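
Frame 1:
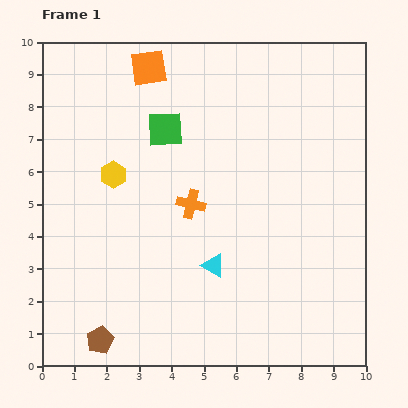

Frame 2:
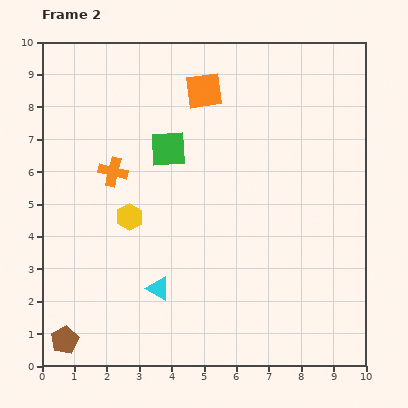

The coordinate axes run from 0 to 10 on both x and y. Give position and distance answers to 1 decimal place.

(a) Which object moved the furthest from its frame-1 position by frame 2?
the orange cross

(moved 2.6; next 1.8)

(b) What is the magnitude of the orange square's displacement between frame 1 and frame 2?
1.8

The orange square moved from (3.3, 9.2) to (5.0, 8.5), a distance of √(1.7² + 0.7²) ≈ 1.8.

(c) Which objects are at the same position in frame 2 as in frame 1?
none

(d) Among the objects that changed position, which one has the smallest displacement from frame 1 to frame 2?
the green square

(moved 0.6)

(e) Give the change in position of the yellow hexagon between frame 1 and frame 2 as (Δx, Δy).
(0.5, -1.3)

The yellow hexagon was at (2.2, 5.9) in frame 1 and (2.7, 4.6) in frame 2.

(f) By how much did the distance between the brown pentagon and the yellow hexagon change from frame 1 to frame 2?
-0.8

Distance in frame 1: 5.1. Distance in frame 2: 4.3.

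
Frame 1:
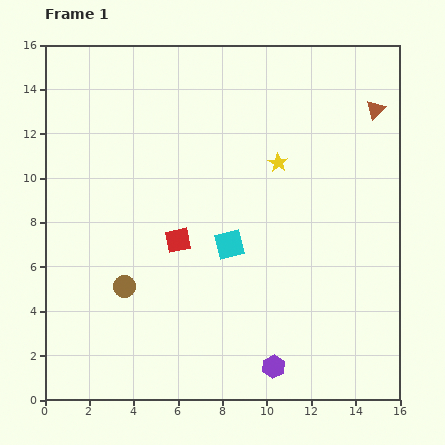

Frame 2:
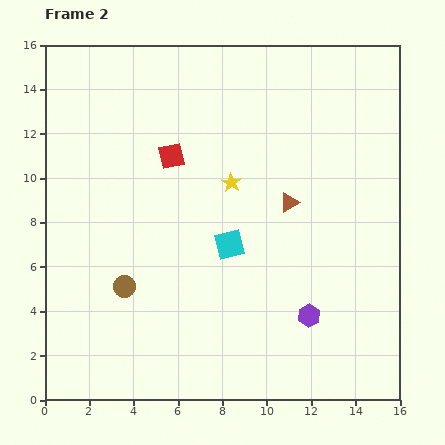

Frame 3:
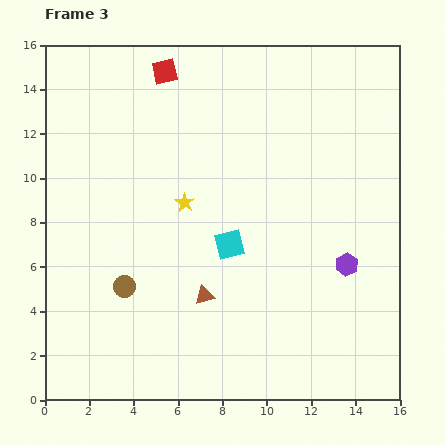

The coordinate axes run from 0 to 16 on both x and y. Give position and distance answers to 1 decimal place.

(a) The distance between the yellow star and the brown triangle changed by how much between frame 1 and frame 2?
-2.2

Distance in frame 1: 5.0. Distance in frame 2: 2.8.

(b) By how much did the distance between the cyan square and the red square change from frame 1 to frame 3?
+6.0

Distance in frame 1: 2.3. Distance in frame 3: 8.3.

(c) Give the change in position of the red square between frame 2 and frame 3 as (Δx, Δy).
(-0.3, 3.8)

The red square was at (5.7, 11.0) in frame 2 and (5.4, 14.8) in frame 3.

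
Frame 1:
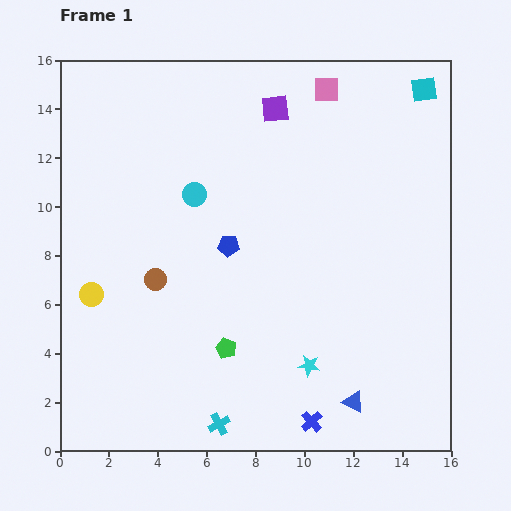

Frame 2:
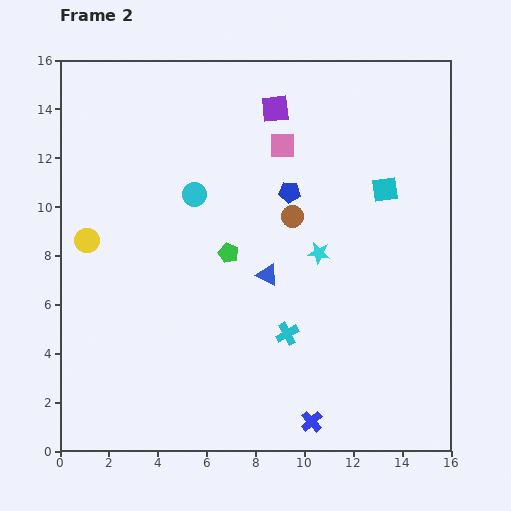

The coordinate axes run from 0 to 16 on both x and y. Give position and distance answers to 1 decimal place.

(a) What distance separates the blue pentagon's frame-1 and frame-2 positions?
3.3

The blue pentagon moved from (6.9, 8.4) to (9.4, 10.6), a distance of √(2.5² + 2.2²) ≈ 3.3.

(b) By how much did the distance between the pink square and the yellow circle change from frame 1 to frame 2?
-3.9

Distance in frame 1: 12.8. Distance in frame 2: 8.9.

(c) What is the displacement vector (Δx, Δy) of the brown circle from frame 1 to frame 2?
(5.6, 2.6)

The brown circle was at (3.9, 7.0) in frame 1 and (9.5, 9.6) in frame 2.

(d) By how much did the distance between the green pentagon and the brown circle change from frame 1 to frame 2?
-1.0

Distance in frame 1: 4.0. Distance in frame 2: 3.0.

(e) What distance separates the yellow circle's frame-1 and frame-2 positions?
2.2

The yellow circle moved from (1.3, 6.4) to (1.1, 8.6), a distance of √(0.2² + 2.2²) ≈ 2.2.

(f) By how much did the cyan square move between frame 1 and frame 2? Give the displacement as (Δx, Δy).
(-1.6, -4.1)

The cyan square was at (14.9, 14.8) in frame 1 and (13.3, 10.7) in frame 2.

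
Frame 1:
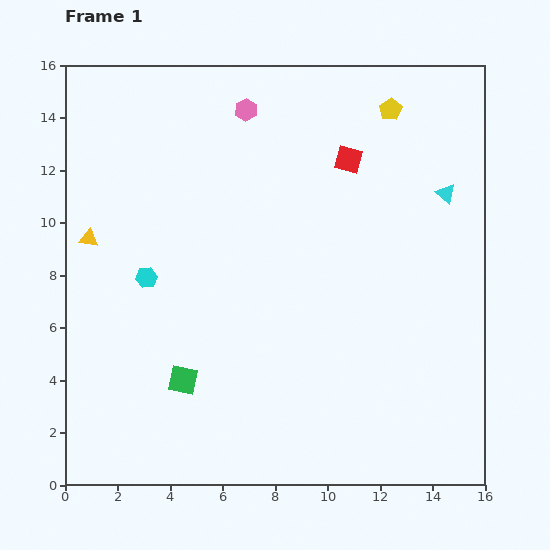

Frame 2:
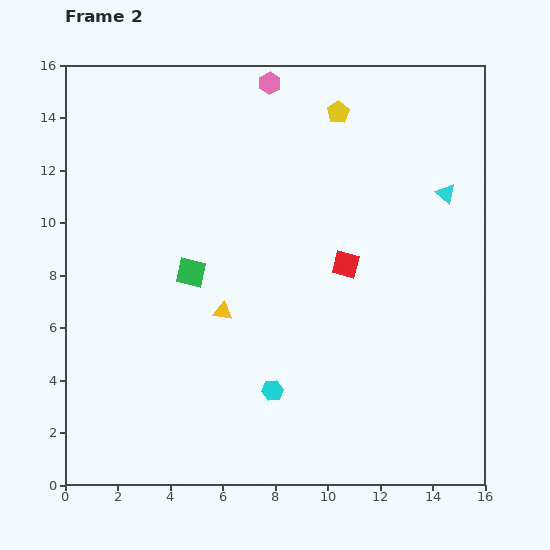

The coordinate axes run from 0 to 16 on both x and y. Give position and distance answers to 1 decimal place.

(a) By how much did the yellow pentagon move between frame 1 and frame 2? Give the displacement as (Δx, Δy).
(-2.0, -0.1)

The yellow pentagon was at (12.4, 14.3) in frame 1 and (10.4, 14.2) in frame 2.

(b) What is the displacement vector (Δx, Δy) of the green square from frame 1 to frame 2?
(0.3, 4.1)

The green square was at (4.5, 4.0) in frame 1 and (4.8, 8.1) in frame 2.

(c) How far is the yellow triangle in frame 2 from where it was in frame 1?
5.8

The yellow triangle moved from (0.9, 9.4) to (6.0, 6.6), a distance of √(5.1² + 2.8²) ≈ 5.8.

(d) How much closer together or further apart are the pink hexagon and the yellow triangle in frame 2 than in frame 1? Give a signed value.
+1.2

Distance in frame 1: 7.7. Distance in frame 2: 8.9.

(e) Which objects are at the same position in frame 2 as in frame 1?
the cyan triangle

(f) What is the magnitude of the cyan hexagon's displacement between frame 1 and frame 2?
6.4

The cyan hexagon moved from (3.1, 7.9) to (7.9, 3.6), a distance of √(4.8² + 4.3²) ≈ 6.4.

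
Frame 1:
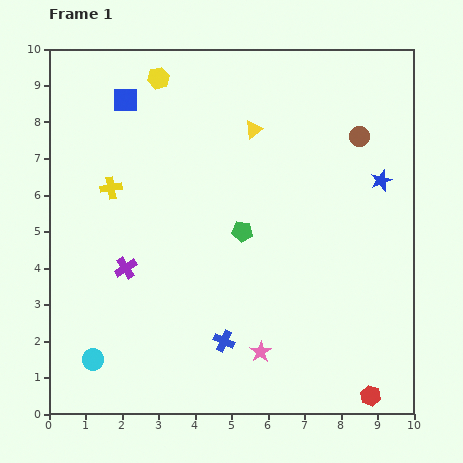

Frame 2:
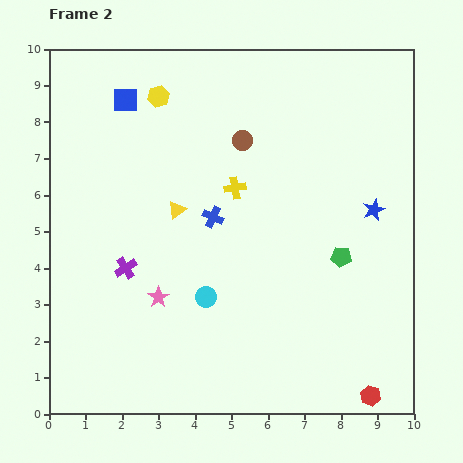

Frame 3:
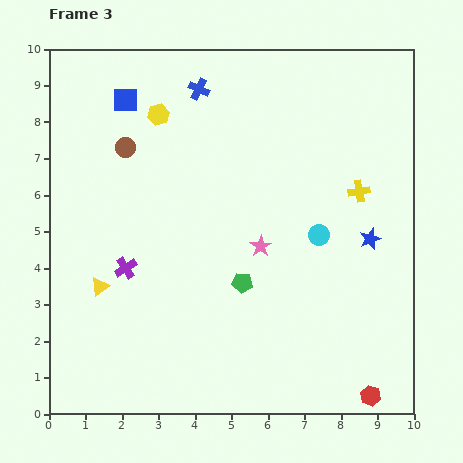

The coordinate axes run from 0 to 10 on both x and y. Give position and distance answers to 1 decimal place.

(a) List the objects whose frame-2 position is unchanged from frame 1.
the red hexagon, the purple cross, the blue square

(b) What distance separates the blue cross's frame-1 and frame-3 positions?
6.9

The blue cross moved from (4.8, 2.0) to (4.1, 8.9), a distance of √(0.7² + 6.9²) ≈ 6.9.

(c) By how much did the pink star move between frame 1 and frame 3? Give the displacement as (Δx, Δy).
(0.0, 2.9)

The pink star was at (5.8, 1.7) in frame 1 and (5.8, 4.6) in frame 3.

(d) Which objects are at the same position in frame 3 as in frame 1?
the red hexagon, the purple cross, the blue square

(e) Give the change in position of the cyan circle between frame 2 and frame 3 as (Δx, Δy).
(3.1, 1.7)

The cyan circle was at (4.3, 3.2) in frame 2 and (7.4, 4.9) in frame 3.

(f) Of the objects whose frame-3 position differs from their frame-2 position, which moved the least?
the yellow hexagon

(moved 0.5)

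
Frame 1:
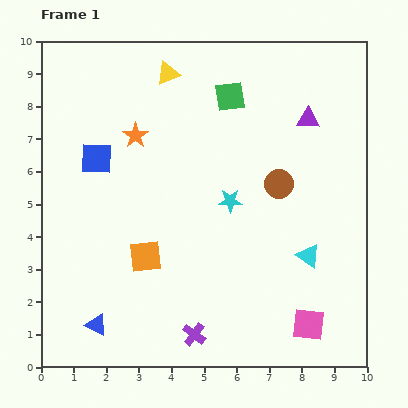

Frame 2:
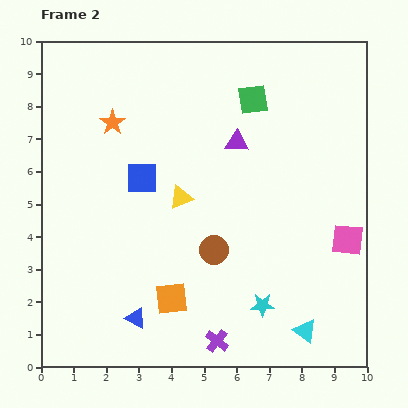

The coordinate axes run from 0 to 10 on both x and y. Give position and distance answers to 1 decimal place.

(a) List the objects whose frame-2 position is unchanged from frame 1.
none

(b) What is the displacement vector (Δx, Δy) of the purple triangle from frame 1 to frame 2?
(-2.2, -0.7)

The purple triangle was at (8.2, 7.6) in frame 1 and (6.0, 6.9) in frame 2.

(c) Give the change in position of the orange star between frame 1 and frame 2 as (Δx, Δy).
(-0.7, 0.4)

The orange star was at (2.9, 7.1) in frame 1 and (2.2, 7.5) in frame 2.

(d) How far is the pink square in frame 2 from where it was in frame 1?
2.9

The pink square moved from (8.2, 1.3) to (9.4, 3.9), a distance of √(1.2² + 2.6²) ≈ 2.9.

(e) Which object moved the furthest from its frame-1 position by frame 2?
the yellow triangle

(moved 3.8; next 3.4)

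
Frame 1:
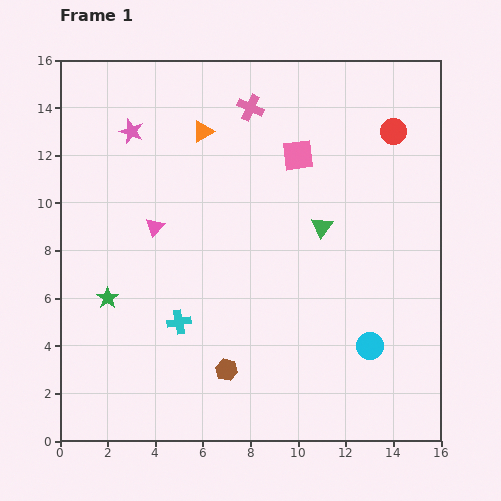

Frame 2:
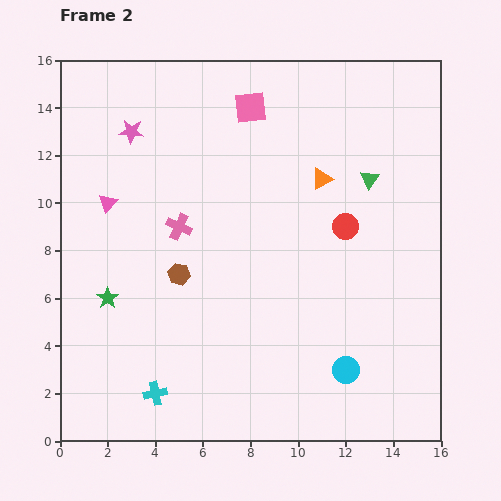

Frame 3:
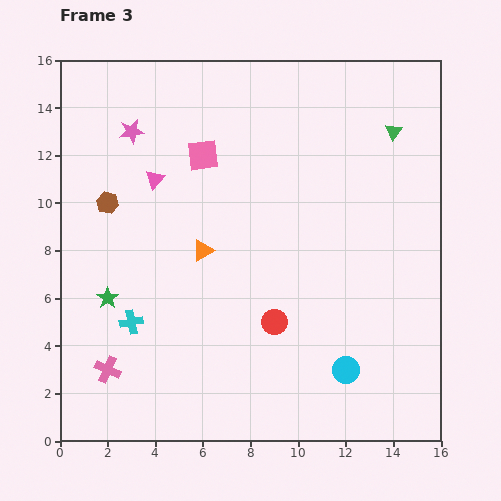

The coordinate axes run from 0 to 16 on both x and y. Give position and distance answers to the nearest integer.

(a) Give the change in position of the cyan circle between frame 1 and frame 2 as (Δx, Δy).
(-1, -1)

The cyan circle was at (13, 4) in frame 1 and (12, 3) in frame 2.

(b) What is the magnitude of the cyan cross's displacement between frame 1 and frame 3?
2

The cyan cross moved from (5, 5) to (3, 5), a distance of √(2² + 0²) ≈ 2.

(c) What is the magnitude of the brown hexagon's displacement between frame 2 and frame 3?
4

The brown hexagon moved from (5, 7) to (2, 10), a distance of √(3² + 3²) ≈ 4.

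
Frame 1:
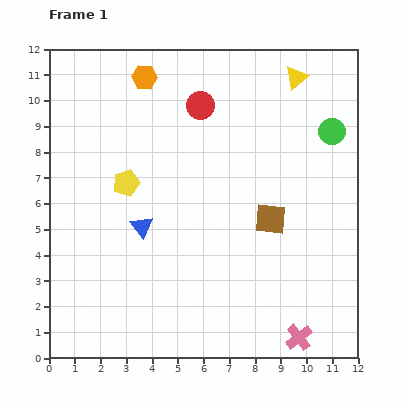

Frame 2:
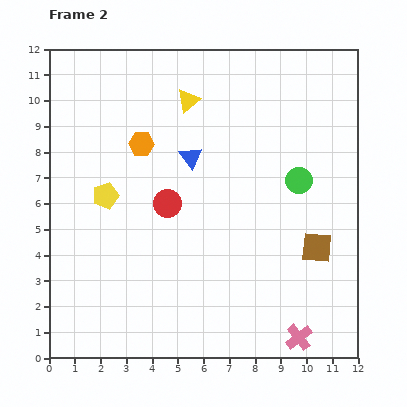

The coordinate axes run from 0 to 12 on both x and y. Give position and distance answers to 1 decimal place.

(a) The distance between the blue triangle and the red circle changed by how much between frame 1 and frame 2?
-3.2

Distance in frame 1: 5.2. Distance in frame 2: 2.0.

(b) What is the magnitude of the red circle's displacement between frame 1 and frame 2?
4.0

The red circle moved from (5.9, 9.8) to (4.6, 6.0), a distance of √(1.3² + 3.8²) ≈ 4.0.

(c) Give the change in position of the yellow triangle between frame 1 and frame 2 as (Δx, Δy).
(-4.2, -0.9)

The yellow triangle was at (9.6, 10.9) in frame 1 and (5.4, 10.0) in frame 2.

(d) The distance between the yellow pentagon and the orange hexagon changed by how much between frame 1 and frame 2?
-1.8

Distance in frame 1: 4.2. Distance in frame 2: 2.4.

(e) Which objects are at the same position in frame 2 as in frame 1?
the pink cross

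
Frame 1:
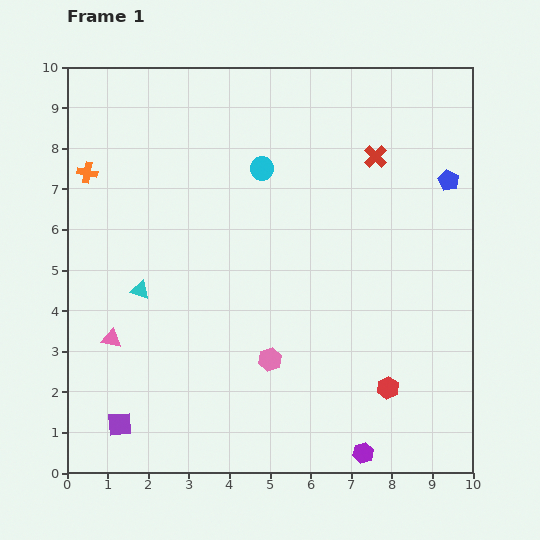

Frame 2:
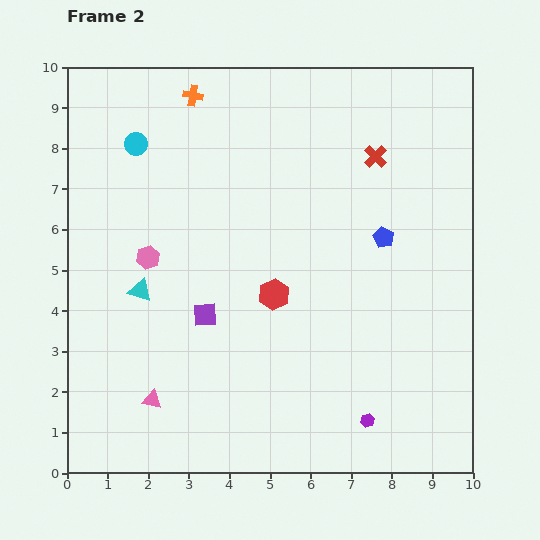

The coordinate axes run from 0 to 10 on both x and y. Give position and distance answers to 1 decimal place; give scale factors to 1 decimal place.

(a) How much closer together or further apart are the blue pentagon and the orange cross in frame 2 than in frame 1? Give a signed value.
-3.0

Distance in frame 1: 8.9. Distance in frame 2: 5.9.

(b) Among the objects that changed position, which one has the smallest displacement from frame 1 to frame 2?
the purple hexagon

(moved 0.8)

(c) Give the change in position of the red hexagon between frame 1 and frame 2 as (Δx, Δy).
(-2.8, 2.3)

The red hexagon was at (7.9, 2.1) in frame 1 and (5.1, 4.4) in frame 2.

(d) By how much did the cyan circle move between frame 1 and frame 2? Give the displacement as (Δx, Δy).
(-3.1, 0.6)

The cyan circle was at (4.8, 7.5) in frame 1 and (1.7, 8.1) in frame 2.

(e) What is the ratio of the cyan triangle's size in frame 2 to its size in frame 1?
1.3×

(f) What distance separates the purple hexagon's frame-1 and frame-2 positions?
0.8

The purple hexagon moved from (7.3, 0.5) to (7.4, 1.3), a distance of √(0.1² + 0.8²) ≈ 0.8.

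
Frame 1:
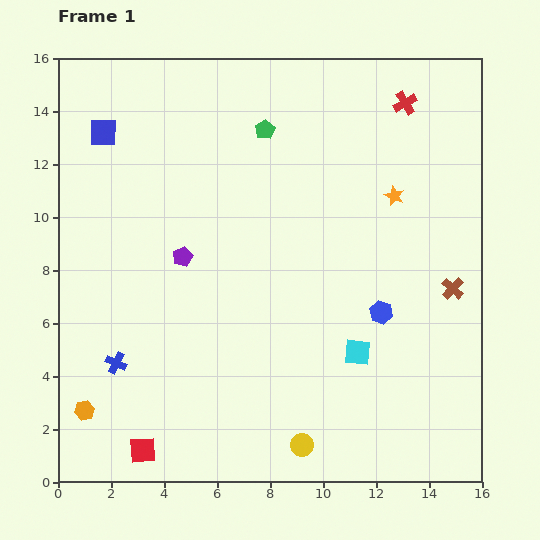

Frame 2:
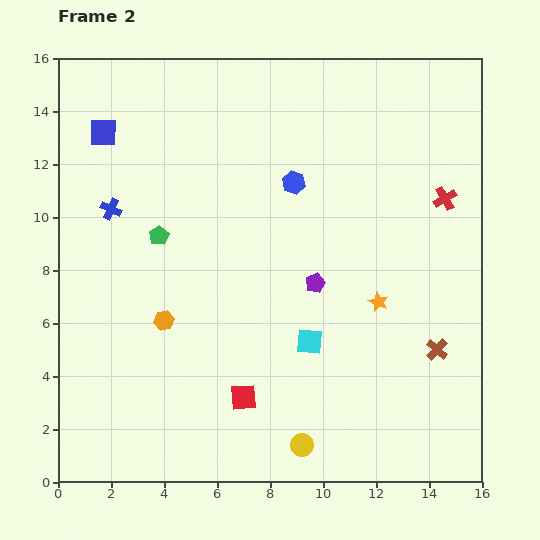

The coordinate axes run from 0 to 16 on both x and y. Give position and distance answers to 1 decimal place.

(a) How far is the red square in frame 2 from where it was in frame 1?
4.3

The red square moved from (3.2, 1.2) to (7.0, 3.2), a distance of √(3.8² + 2.0²) ≈ 4.3.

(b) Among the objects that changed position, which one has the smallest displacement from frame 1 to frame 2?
the cyan square

(moved 1.8)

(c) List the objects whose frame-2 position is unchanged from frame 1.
the yellow circle, the blue square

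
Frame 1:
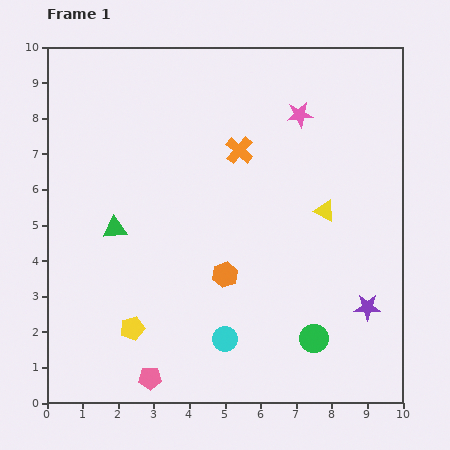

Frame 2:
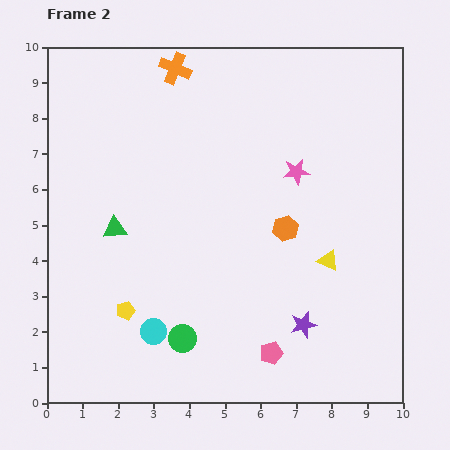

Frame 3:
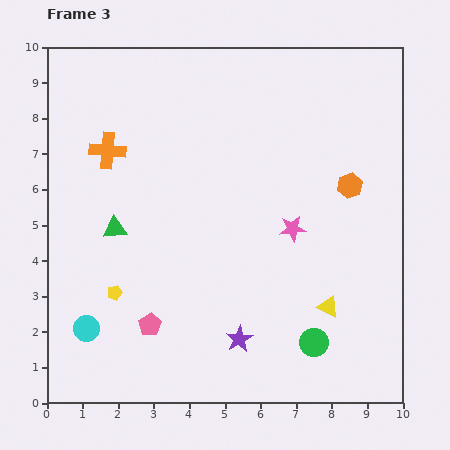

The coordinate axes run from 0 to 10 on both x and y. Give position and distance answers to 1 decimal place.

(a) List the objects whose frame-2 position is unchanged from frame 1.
the green triangle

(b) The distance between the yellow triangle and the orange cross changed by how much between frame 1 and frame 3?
+4.7

Distance in frame 1: 2.9. Distance in frame 3: 7.6.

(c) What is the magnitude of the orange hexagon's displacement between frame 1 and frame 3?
4.3

The orange hexagon moved from (5.0, 3.6) to (8.5, 6.1), a distance of √(3.5² + 2.5²) ≈ 4.3.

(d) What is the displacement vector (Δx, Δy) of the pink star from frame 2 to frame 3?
(-0.1, -1.6)

The pink star was at (7.0, 6.5) in frame 2 and (6.9, 4.9) in frame 3.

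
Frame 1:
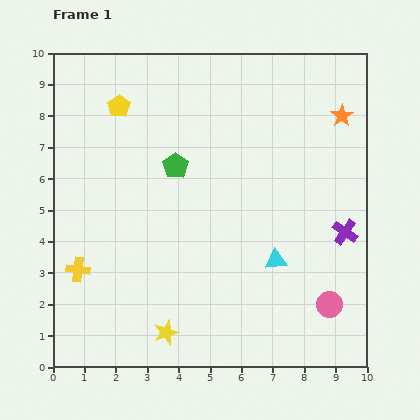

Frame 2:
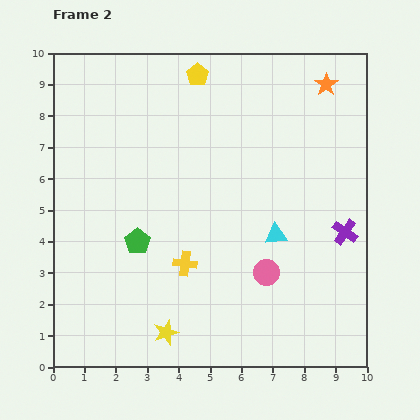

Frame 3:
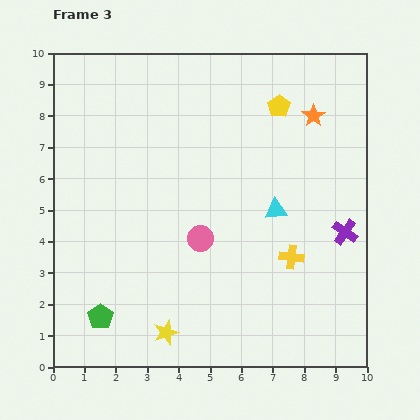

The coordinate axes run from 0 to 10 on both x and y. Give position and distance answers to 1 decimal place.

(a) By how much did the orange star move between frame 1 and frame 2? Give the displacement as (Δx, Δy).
(-0.5, 1.0)

The orange star was at (9.2, 8.0) in frame 1 and (8.7, 9.0) in frame 2.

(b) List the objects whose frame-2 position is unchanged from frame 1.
the purple cross, the yellow star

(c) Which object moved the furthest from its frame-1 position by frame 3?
the yellow cross

(moved 6.8; next 5.4)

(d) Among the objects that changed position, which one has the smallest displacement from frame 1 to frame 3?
the orange star

(moved 0.9)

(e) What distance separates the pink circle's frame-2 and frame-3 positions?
2.4

The pink circle moved from (6.8, 3.0) to (4.7, 4.1), a distance of √(2.1² + 1.1²) ≈ 2.4.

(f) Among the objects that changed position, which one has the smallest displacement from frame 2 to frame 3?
the cyan triangle

(moved 0.8)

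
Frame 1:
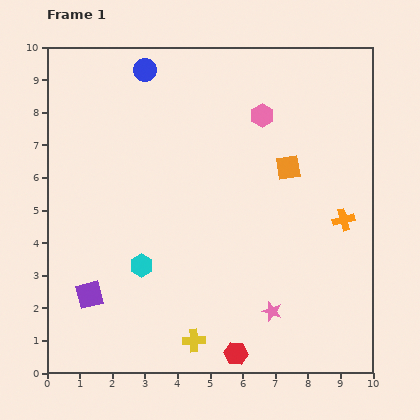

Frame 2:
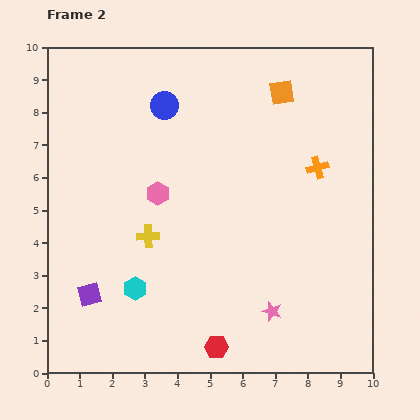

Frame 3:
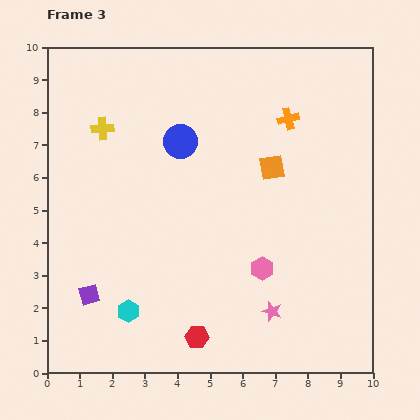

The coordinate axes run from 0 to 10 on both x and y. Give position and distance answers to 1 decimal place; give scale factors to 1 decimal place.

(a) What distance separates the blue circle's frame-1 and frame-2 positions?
1.3

The blue circle moved from (3.0, 9.3) to (3.6, 8.2), a distance of √(0.6² + 1.1²) ≈ 1.3.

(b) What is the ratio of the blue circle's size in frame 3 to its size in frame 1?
1.5×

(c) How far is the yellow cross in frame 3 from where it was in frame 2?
3.6

The yellow cross moved from (3.1, 4.2) to (1.7, 7.5), a distance of √(1.4² + 3.3²) ≈ 3.6.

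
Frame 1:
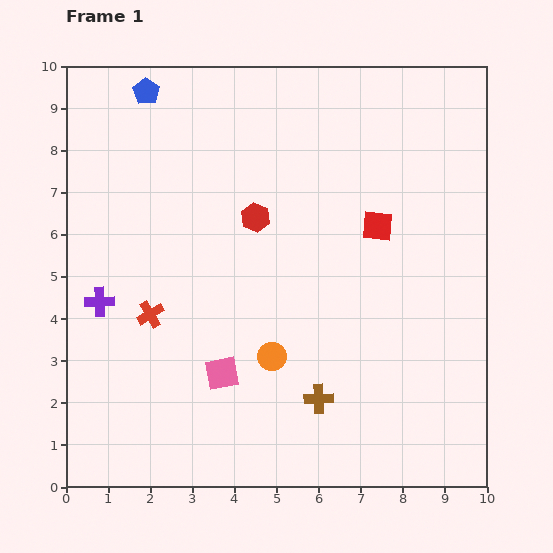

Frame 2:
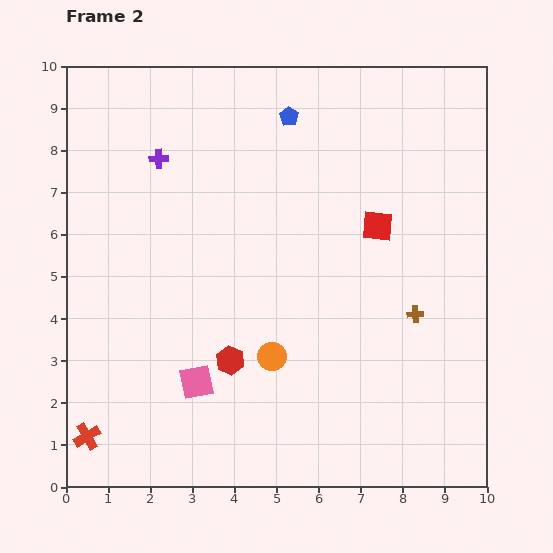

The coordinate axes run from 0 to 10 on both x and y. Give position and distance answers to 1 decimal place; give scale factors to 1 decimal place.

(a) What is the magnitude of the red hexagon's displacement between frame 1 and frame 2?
3.5

The red hexagon moved from (4.5, 6.4) to (3.9, 3.0), a distance of √(0.6² + 3.4²) ≈ 3.5.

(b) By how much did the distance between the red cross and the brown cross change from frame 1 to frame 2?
+3.8

Distance in frame 1: 4.5. Distance in frame 2: 8.3.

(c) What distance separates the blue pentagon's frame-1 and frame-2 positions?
3.5

The blue pentagon moved from (1.9, 9.4) to (5.3, 8.8), a distance of √(3.4² + 0.6²) ≈ 3.5.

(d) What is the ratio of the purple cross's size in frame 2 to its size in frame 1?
0.6×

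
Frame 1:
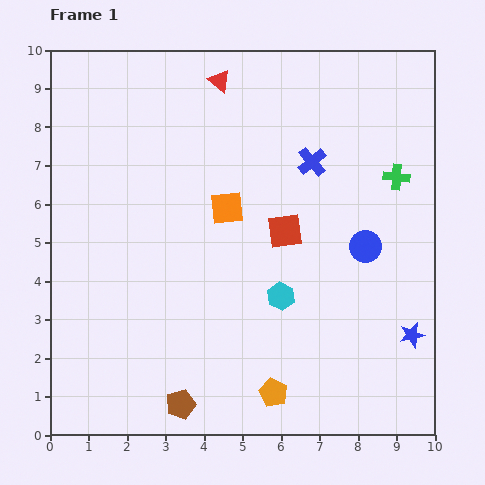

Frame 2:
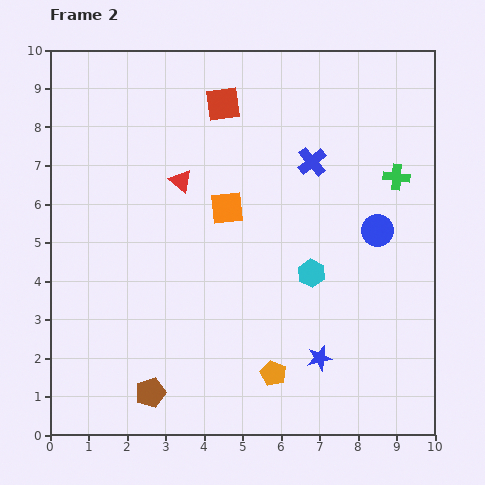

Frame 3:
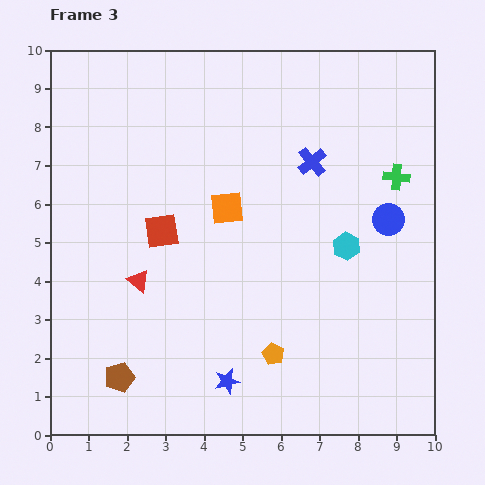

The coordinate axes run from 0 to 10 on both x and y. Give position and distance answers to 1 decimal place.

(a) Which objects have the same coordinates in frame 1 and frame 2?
the blue cross, the orange square, the green cross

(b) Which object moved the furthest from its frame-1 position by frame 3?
the red triangle

(moved 5.6; next 4.9)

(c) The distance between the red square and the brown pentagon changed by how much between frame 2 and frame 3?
-3.7

Distance in frame 2: 7.7. Distance in frame 3: 4.0.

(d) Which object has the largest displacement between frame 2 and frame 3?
the red square

(moved 3.7; next 2.8)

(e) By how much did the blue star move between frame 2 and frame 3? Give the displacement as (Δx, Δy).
(-2.4, -0.6)

The blue star was at (7.0, 2.0) in frame 2 and (4.6, 1.4) in frame 3.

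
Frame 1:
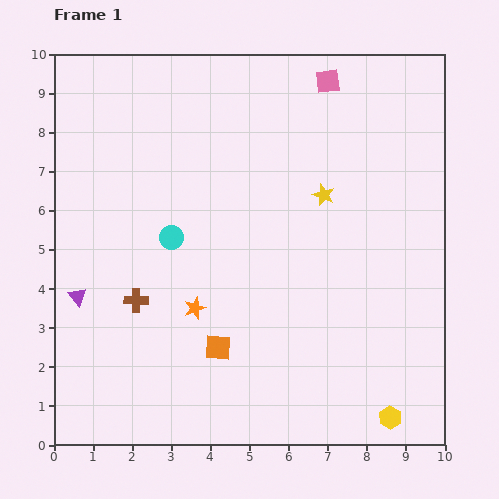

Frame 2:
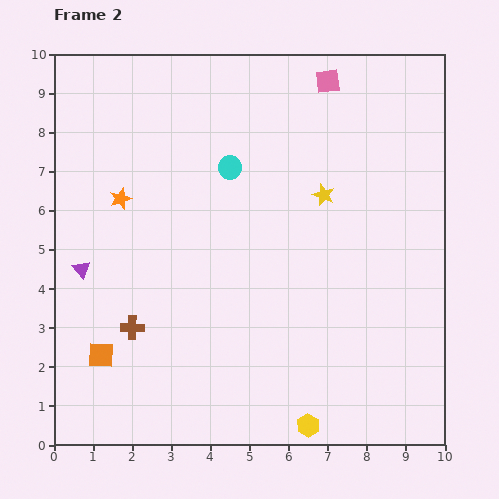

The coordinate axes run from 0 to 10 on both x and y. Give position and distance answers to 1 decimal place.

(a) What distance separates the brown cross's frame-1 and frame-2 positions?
0.7

The brown cross moved from (2.1, 3.7) to (2.0, 3.0), a distance of √(0.1² + 0.7²) ≈ 0.7.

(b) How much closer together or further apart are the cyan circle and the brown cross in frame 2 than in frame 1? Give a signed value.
+3.0

Distance in frame 1: 1.8. Distance in frame 2: 4.8.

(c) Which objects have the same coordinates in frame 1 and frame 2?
the yellow star, the pink square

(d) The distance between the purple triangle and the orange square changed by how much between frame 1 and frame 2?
-1.5

Distance in frame 1: 3.8. Distance in frame 2: 2.3.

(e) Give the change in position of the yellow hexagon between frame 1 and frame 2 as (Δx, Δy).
(-2.1, -0.2)

The yellow hexagon was at (8.6, 0.7) in frame 1 and (6.5, 0.5) in frame 2.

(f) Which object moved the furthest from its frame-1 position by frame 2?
the orange star

(moved 3.4; next 3.0)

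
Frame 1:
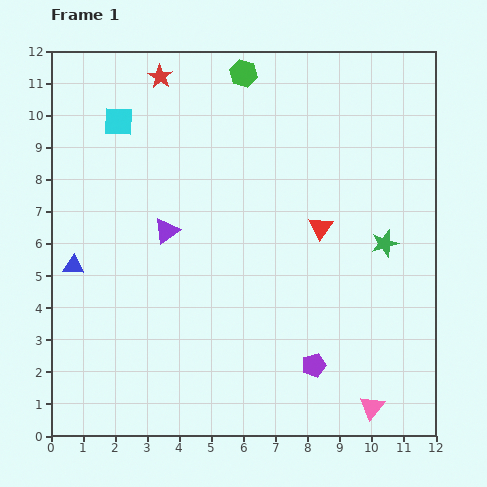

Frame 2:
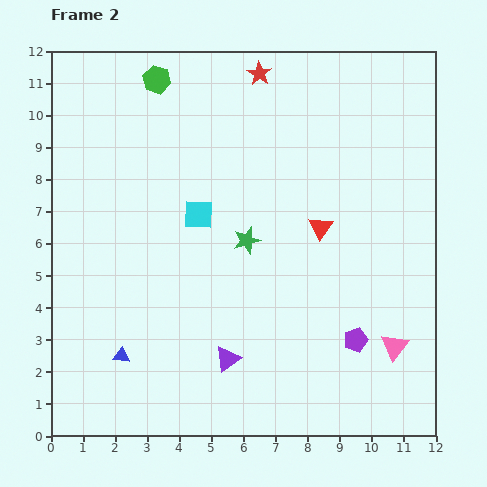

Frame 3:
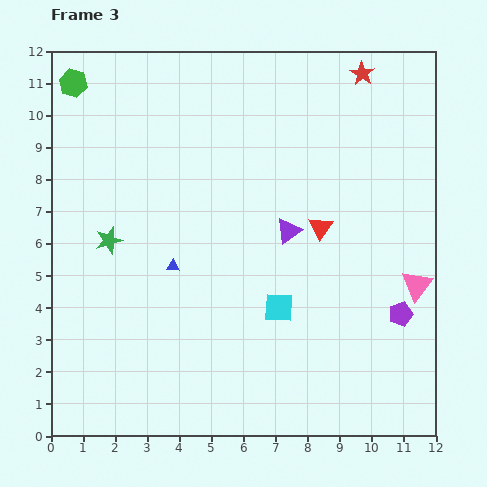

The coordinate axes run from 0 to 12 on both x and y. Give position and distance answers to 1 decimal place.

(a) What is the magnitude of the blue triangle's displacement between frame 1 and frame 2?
3.2

The blue triangle moved from (0.7, 5.3) to (2.2, 2.5), a distance of √(1.5² + 2.8²) ≈ 3.2.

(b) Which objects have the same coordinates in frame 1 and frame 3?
the red triangle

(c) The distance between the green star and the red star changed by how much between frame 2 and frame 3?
+4.3

Distance in frame 2: 5.2. Distance in frame 3: 9.5.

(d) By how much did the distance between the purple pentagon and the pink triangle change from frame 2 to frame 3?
-0.2

Distance in frame 2: 1.2. Distance in frame 3: 1.0.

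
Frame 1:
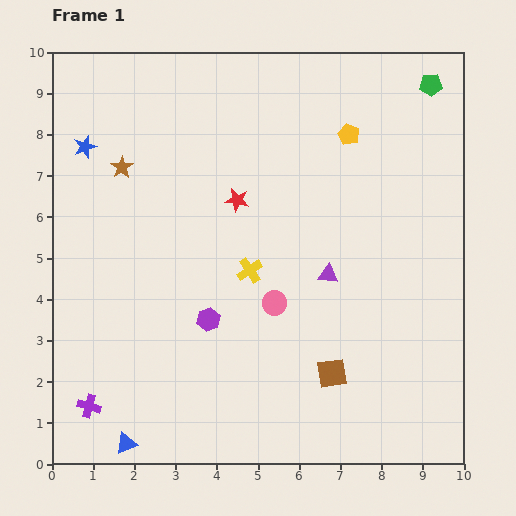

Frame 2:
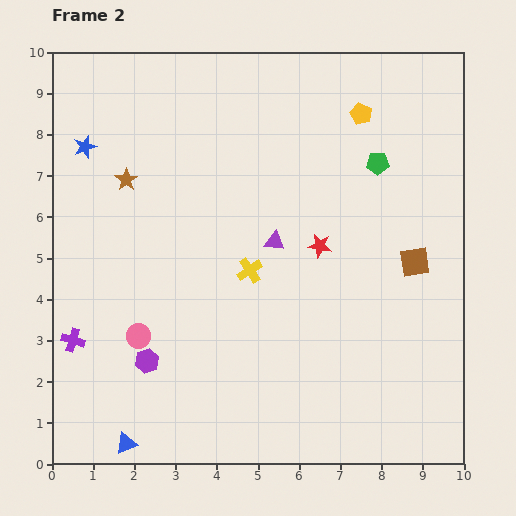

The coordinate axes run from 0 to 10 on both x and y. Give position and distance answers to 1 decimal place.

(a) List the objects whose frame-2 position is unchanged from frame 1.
the blue triangle, the blue star, the yellow cross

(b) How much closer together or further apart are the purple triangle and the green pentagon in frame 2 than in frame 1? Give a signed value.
-2.1

Distance in frame 1: 5.2. Distance in frame 2: 3.1.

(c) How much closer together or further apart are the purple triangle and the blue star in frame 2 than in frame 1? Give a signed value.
-1.6

Distance in frame 1: 6.7. Distance in frame 2: 5.1.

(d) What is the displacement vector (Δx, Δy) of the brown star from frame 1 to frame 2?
(0.1, -0.3)

The brown star was at (1.7, 7.2) in frame 1 and (1.8, 6.9) in frame 2.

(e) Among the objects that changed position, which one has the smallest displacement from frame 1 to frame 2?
the brown star

(moved 0.3)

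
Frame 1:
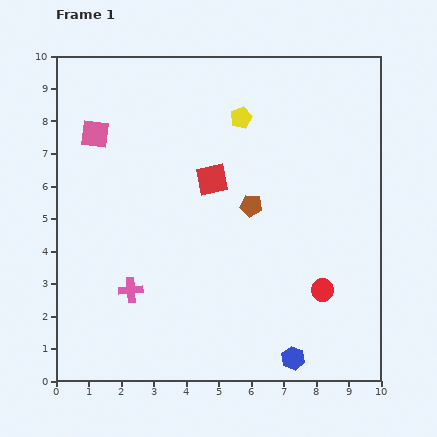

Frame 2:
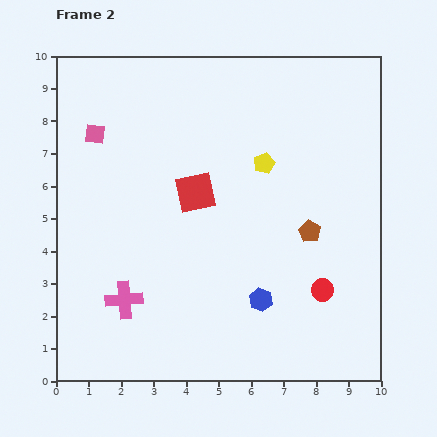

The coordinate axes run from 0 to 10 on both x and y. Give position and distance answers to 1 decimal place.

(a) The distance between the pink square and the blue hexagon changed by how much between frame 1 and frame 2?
-2.0

Distance in frame 1: 9.2. Distance in frame 2: 7.2.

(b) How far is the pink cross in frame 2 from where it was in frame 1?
0.4

The pink cross moved from (2.3, 2.8) to (2.1, 2.5), a distance of √(0.2² + 0.3²) ≈ 0.4.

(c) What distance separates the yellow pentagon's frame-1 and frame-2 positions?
1.6

The yellow pentagon moved from (5.7, 8.1) to (6.4, 6.7), a distance of √(0.7² + 1.4²) ≈ 1.6.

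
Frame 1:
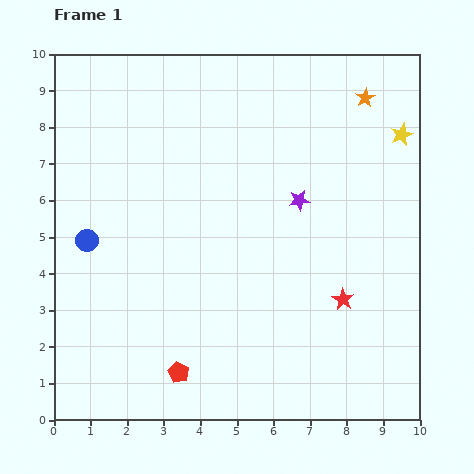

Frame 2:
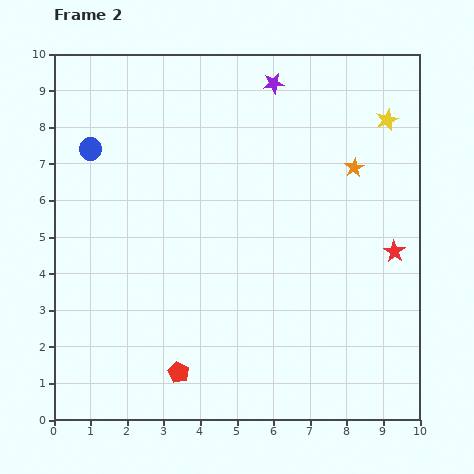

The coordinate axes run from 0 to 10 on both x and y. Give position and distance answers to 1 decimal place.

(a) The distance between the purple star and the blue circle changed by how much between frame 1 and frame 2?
-0.6

Distance in frame 1: 5.9. Distance in frame 2: 5.3.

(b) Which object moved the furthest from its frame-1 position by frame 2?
the purple star

(moved 3.3; next 2.5)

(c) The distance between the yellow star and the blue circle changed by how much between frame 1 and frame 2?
-1.0

Distance in frame 1: 9.1. Distance in frame 2: 8.1.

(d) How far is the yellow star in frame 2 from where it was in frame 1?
0.6

The yellow star moved from (9.5, 7.8) to (9.1, 8.2), a distance of √(0.4² + 0.4²) ≈ 0.6.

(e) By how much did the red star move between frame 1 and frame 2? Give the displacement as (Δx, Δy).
(1.4, 1.3)

The red star was at (7.9, 3.3) in frame 1 and (9.3, 4.6) in frame 2.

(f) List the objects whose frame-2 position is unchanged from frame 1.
the red pentagon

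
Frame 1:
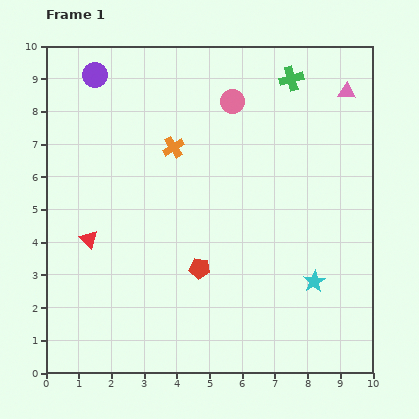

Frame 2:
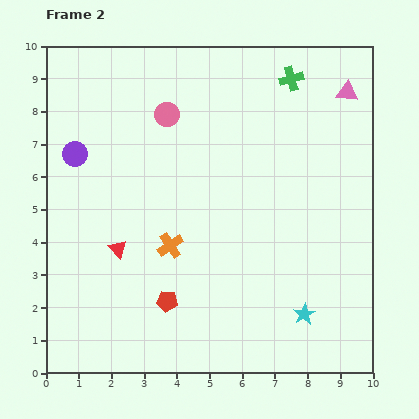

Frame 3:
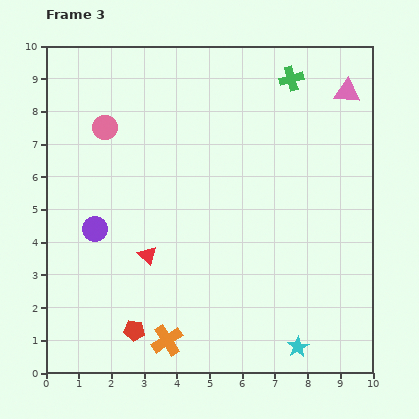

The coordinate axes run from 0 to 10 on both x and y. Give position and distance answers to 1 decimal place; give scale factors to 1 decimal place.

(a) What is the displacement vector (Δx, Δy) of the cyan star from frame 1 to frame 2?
(-0.3, -1.0)

The cyan star was at (8.2, 2.8) in frame 1 and (7.9, 1.8) in frame 2.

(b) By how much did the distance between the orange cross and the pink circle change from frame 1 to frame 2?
+1.7

Distance in frame 1: 2.3. Distance in frame 2: 4.0.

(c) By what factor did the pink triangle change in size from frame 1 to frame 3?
1.4×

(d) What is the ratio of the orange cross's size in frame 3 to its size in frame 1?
1.4×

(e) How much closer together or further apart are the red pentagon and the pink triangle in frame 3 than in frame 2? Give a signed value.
+1.4

Distance in frame 2: 8.4. Distance in frame 3: 9.8.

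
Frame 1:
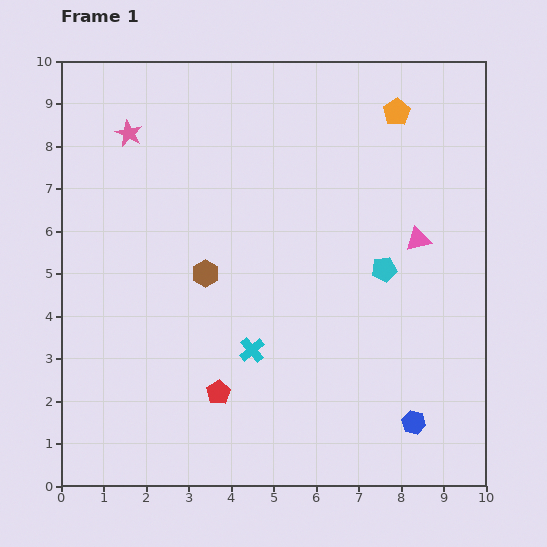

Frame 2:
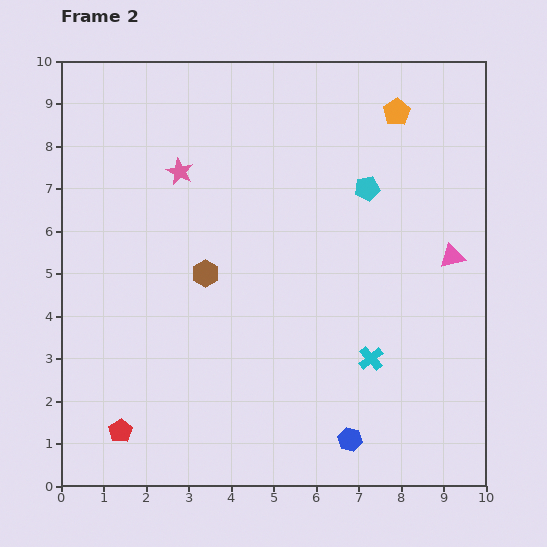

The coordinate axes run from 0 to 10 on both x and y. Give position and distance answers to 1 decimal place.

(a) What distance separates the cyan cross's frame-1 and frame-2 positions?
2.8

The cyan cross moved from (4.5, 3.2) to (7.3, 3.0), a distance of √(2.8² + 0.2²) ≈ 2.8.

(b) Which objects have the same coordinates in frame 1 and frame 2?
the orange pentagon, the brown hexagon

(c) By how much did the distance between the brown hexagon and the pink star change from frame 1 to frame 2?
-1.3

Distance in frame 1: 3.8. Distance in frame 2: 2.5.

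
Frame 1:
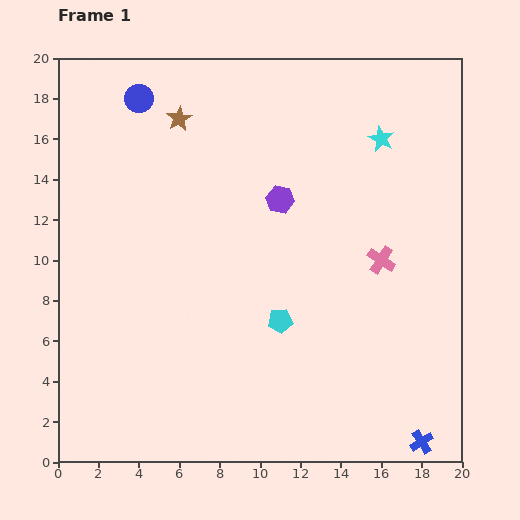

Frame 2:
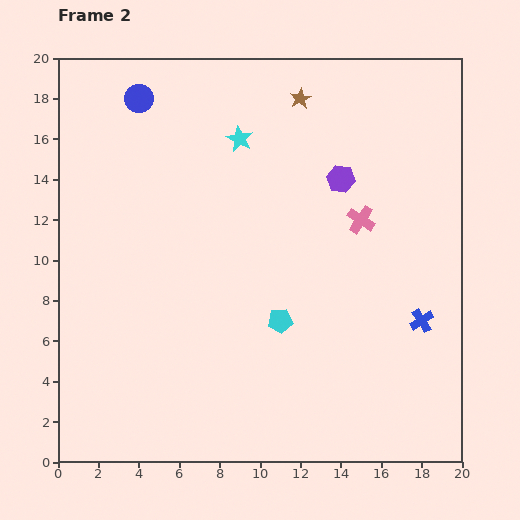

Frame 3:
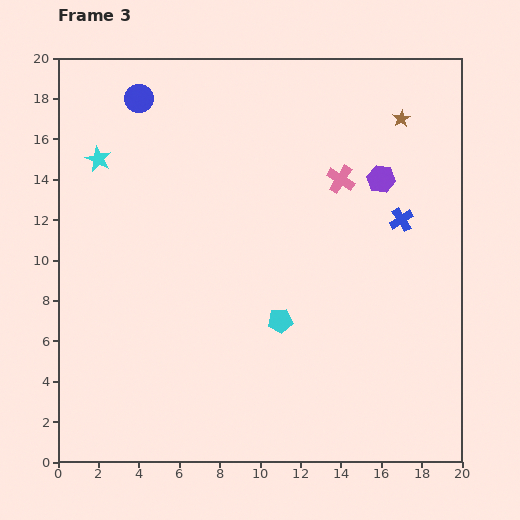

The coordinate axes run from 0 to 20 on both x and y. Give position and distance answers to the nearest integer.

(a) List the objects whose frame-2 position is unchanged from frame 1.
the cyan pentagon, the blue circle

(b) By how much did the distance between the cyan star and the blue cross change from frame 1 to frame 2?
-2

Distance in frame 1: 15. Distance in frame 2: 13.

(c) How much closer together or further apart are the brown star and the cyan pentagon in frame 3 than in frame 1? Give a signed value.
+1

Distance in frame 1: 11. Distance in frame 3: 12.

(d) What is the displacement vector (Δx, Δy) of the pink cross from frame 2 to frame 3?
(-1, 2)

The pink cross was at (15, 12) in frame 2 and (14, 14) in frame 3.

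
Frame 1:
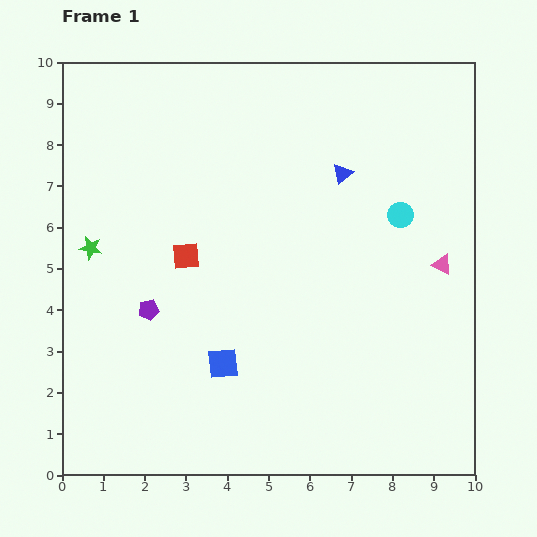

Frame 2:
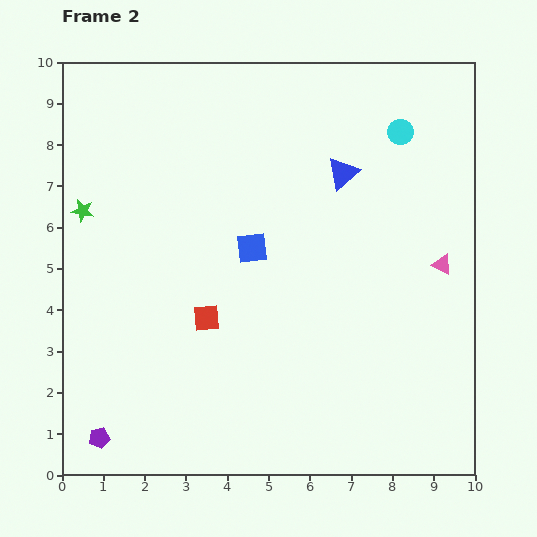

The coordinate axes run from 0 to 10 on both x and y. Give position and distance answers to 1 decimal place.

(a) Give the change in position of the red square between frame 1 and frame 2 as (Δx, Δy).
(0.5, -1.5)

The red square was at (3.0, 5.3) in frame 1 and (3.5, 3.8) in frame 2.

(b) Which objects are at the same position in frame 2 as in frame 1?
the blue triangle, the pink triangle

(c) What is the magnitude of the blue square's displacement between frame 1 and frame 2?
2.9

The blue square moved from (3.9, 2.7) to (4.6, 5.5), a distance of √(0.7² + 2.8²) ≈ 2.9.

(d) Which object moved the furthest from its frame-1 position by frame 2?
the purple pentagon

(moved 3.3; next 2.9)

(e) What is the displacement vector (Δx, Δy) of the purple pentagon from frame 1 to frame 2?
(-1.2, -3.1)

The purple pentagon was at (2.1, 4.0) in frame 1 and (0.9, 0.9) in frame 2.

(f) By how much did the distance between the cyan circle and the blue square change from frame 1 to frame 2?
-1.0

Distance in frame 1: 5.6. Distance in frame 2: 4.6.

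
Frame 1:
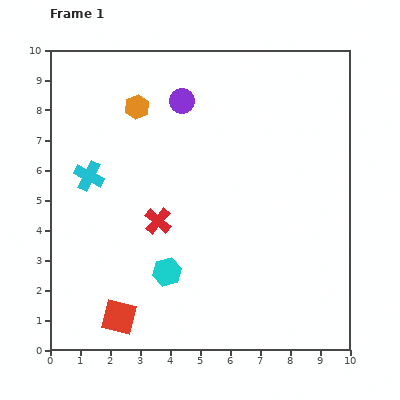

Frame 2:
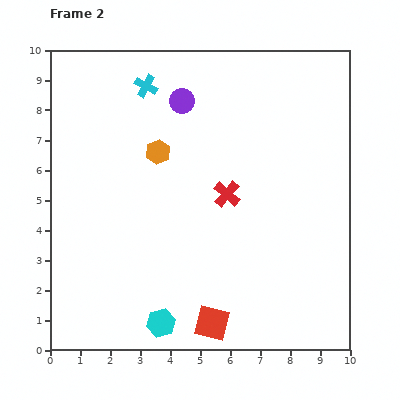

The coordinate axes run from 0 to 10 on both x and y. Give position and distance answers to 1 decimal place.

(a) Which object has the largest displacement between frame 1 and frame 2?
the cyan cross

(moved 3.6; next 3.1)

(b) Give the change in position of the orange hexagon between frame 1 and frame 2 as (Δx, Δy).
(0.7, -1.5)

The orange hexagon was at (2.9, 8.1) in frame 1 and (3.6, 6.6) in frame 2.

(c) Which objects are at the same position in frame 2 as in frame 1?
the purple circle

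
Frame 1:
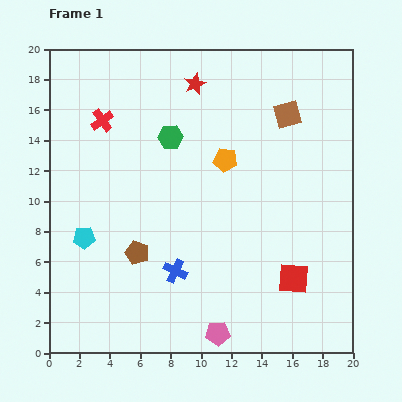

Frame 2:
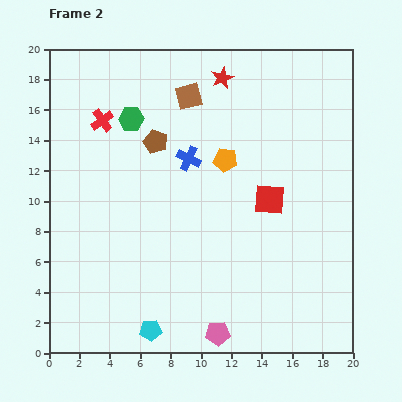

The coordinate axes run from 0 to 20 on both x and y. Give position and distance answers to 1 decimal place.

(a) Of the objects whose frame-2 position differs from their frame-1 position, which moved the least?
the red star

(moved 1.8)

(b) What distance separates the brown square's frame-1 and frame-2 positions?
6.6

The brown square moved from (15.7, 15.7) to (9.2, 16.9), a distance of √(6.5² + 1.2²) ≈ 6.6.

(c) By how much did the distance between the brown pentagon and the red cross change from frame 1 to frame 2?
-5.2

Distance in frame 1: 9.0. Distance in frame 2: 3.8.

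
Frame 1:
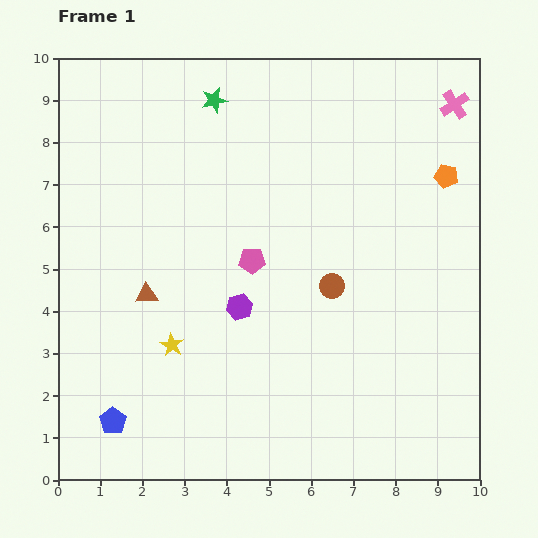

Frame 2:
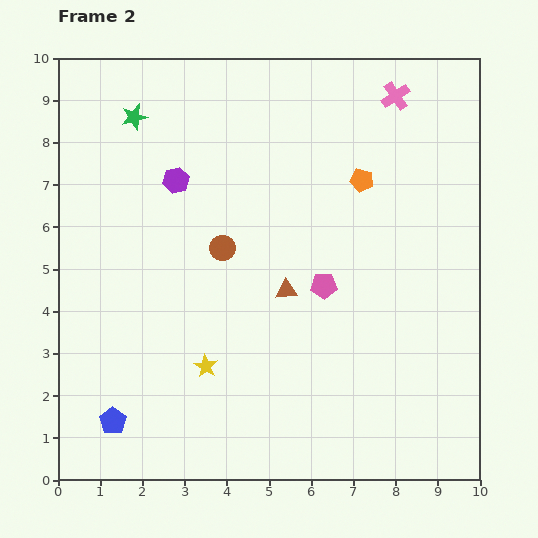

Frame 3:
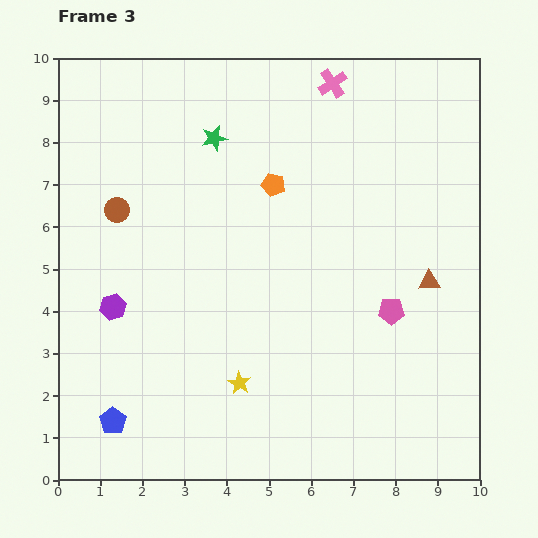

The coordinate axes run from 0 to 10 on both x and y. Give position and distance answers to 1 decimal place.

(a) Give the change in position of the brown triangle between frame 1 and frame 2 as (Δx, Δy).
(3.3, 0.1)

The brown triangle was at (2.1, 4.4) in frame 1 and (5.4, 4.5) in frame 2.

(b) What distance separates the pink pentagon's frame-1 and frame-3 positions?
3.5

The pink pentagon moved from (4.6, 5.2) to (7.9, 4.0), a distance of √(3.3² + 1.2²) ≈ 3.5.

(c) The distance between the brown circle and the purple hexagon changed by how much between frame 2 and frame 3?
+0.4

Distance in frame 2: 1.9. Distance in frame 3: 2.3.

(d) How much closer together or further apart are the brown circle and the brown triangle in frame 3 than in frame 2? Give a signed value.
+5.8

Distance in frame 2: 1.8. Distance in frame 3: 7.6.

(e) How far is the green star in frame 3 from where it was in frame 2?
2.0

The green star moved from (1.8, 8.6) to (3.7, 8.1), a distance of √(1.9² + 0.5²) ≈ 2.0.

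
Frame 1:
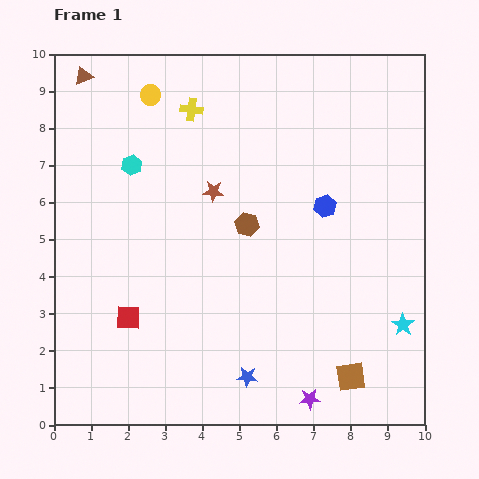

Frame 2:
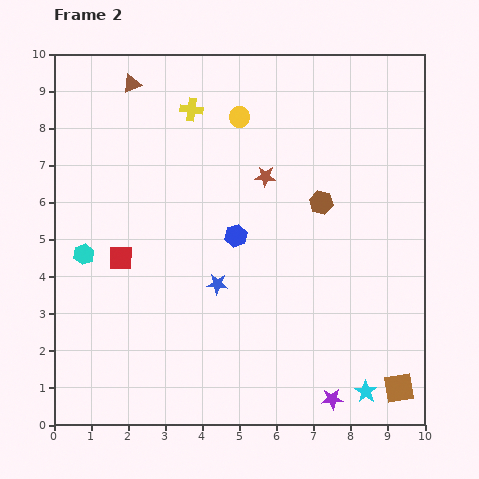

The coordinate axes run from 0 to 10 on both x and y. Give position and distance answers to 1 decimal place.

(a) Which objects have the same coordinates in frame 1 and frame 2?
the yellow cross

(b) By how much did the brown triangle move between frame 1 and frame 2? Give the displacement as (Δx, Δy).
(1.3, -0.2)

The brown triangle was at (0.8, 9.4) in frame 1 and (2.1, 9.2) in frame 2.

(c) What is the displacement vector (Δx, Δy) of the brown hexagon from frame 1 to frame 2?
(2.0, 0.6)

The brown hexagon was at (5.2, 5.4) in frame 1 and (7.2, 6.0) in frame 2.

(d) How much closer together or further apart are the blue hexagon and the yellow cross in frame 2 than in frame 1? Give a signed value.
-0.8

Distance in frame 1: 4.4. Distance in frame 2: 3.6.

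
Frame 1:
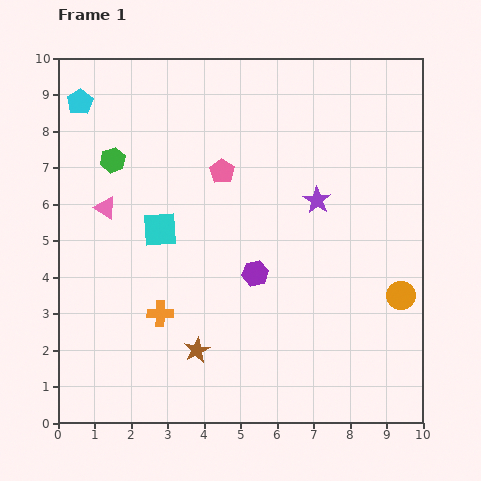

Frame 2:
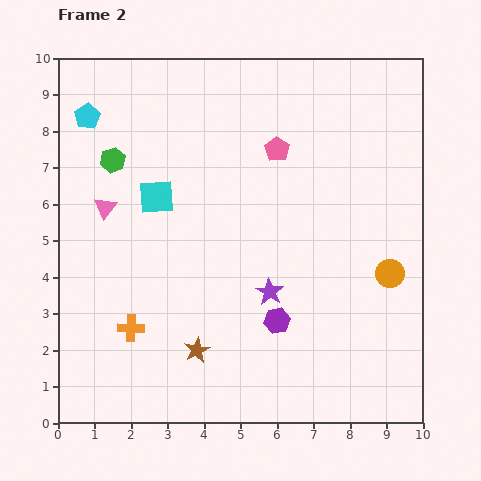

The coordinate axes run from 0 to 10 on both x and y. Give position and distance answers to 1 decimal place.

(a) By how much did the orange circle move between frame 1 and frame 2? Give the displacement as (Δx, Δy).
(-0.3, 0.6)

The orange circle was at (9.4, 3.5) in frame 1 and (9.1, 4.1) in frame 2.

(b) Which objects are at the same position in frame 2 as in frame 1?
the green hexagon, the pink triangle, the brown star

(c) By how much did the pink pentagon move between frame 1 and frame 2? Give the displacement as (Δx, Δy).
(1.5, 0.6)

The pink pentagon was at (4.5, 6.9) in frame 1 and (6.0, 7.5) in frame 2.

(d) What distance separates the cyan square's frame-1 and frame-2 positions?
0.9

The cyan square moved from (2.8, 5.3) to (2.7, 6.2), a distance of √(0.1² + 0.9²) ≈ 0.9.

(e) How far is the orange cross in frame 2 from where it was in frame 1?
0.9

The orange cross moved from (2.8, 3.0) to (2.0, 2.6), a distance of √(0.8² + 0.4²) ≈ 0.9.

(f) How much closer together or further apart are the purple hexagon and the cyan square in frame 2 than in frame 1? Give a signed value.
+1.8

Distance in frame 1: 2.9. Distance in frame 2: 4.7.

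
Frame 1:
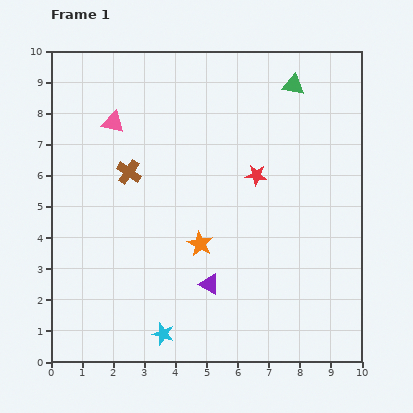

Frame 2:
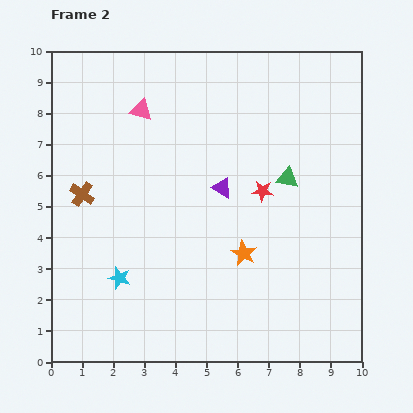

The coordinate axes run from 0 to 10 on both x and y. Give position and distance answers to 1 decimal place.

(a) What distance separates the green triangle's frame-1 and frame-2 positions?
3.0

The green triangle moved from (7.8, 8.9) to (7.6, 5.9), a distance of √(0.2² + 3.0²) ≈ 3.0.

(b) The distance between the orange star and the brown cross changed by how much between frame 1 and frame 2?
+2.2

Distance in frame 1: 3.3. Distance in frame 2: 5.5.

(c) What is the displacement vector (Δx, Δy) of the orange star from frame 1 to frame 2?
(1.4, -0.3)

The orange star was at (4.8, 3.8) in frame 1 and (6.2, 3.5) in frame 2.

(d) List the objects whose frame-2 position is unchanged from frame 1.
none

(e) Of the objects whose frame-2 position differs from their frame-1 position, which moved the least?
the red star

(moved 0.5)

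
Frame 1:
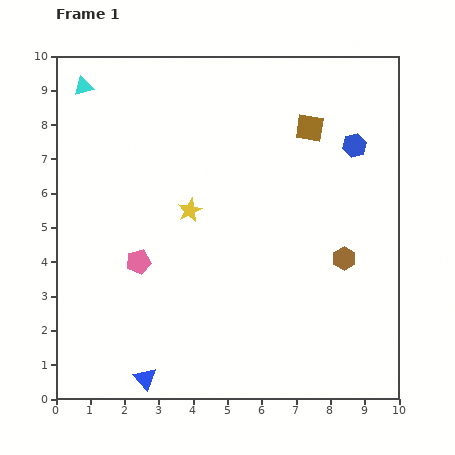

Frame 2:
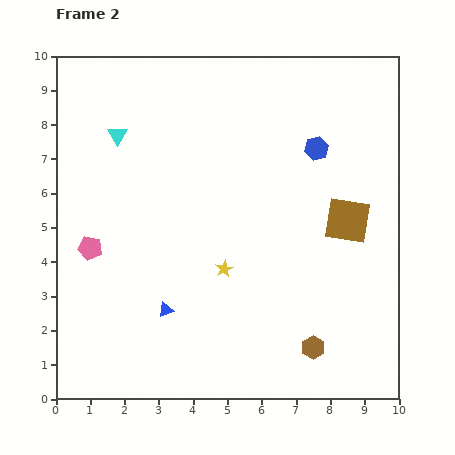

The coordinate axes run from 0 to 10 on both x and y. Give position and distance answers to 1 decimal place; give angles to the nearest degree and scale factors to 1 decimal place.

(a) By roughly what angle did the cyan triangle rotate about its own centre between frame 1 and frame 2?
45° counter-clockwise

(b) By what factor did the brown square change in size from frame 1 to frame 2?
1.6×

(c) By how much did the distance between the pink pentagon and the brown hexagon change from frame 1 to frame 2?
+1.1

Distance in frame 1: 6.0. Distance in frame 2: 7.1.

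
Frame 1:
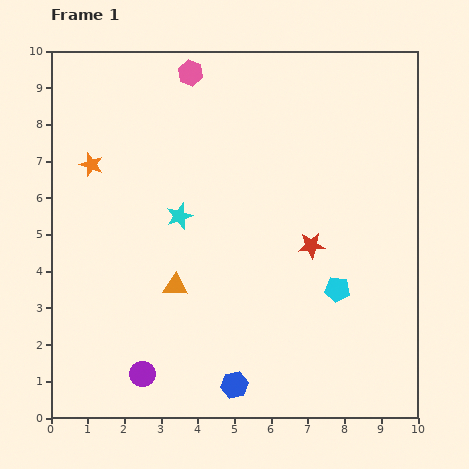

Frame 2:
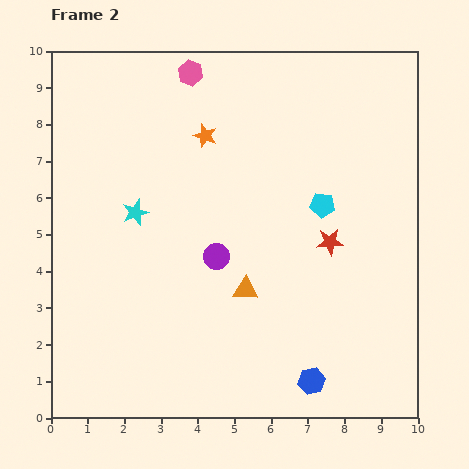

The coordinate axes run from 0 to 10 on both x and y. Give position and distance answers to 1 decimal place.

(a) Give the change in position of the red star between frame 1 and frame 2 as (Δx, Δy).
(0.5, 0.1)

The red star was at (7.1, 4.7) in frame 1 and (7.6, 4.8) in frame 2.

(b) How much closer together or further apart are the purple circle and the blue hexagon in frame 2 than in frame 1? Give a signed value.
+1.8

Distance in frame 1: 2.5. Distance in frame 2: 4.3.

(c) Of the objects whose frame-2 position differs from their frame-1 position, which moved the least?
the red star

(moved 0.5)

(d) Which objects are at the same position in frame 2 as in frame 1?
the pink hexagon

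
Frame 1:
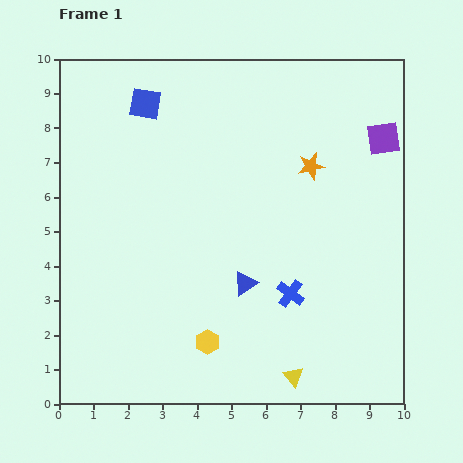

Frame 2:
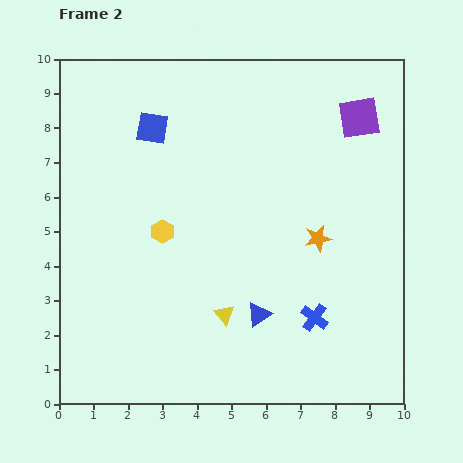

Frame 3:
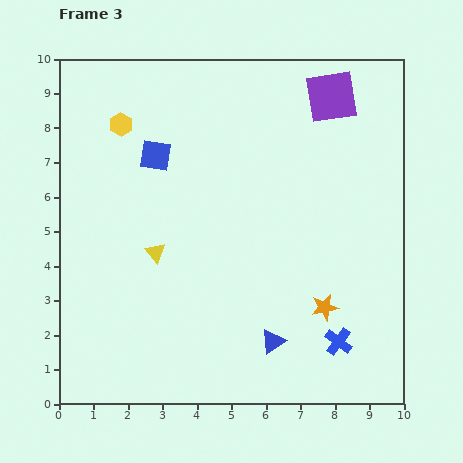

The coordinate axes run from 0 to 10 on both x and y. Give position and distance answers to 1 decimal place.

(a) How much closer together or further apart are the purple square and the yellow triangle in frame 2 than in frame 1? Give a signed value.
-0.5

Distance in frame 1: 7.4. Distance in frame 2: 6.9.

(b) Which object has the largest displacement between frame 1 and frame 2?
the yellow hexagon

(moved 3.5; next 2.7)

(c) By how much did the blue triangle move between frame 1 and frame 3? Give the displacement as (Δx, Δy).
(0.8, -1.7)

The blue triangle was at (5.4, 3.5) in frame 1 and (6.2, 1.8) in frame 3.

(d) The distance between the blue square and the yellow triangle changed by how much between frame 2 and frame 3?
-3.0

Distance in frame 2: 5.8. Distance in frame 3: 2.8.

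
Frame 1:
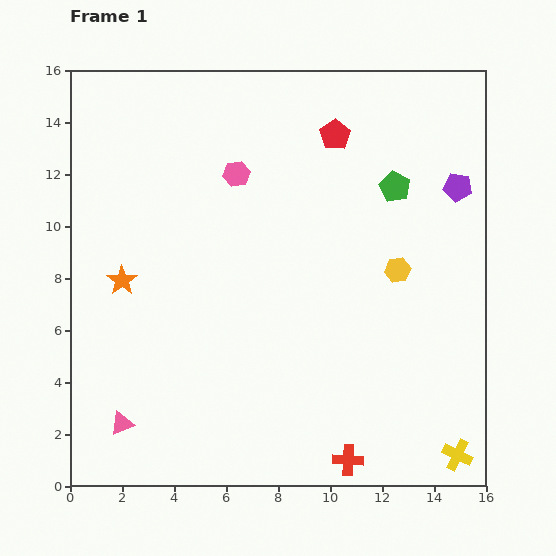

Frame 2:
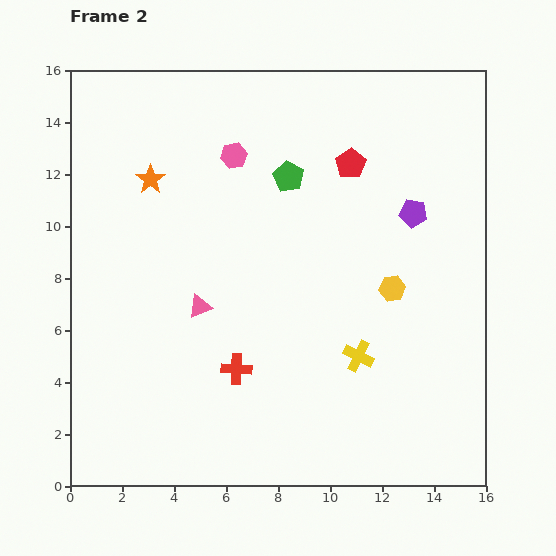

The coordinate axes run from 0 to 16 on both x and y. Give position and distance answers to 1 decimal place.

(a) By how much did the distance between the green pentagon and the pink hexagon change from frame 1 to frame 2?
-3.9

Distance in frame 1: 6.1. Distance in frame 2: 2.2.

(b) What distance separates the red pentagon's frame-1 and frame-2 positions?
1.3

The red pentagon moved from (10.2, 13.5) to (10.8, 12.4), a distance of √(0.6² + 1.1²) ≈ 1.3.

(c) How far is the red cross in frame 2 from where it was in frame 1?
5.5

The red cross moved from (10.7, 1.0) to (6.4, 4.5), a distance of √(4.3² + 3.5²) ≈ 5.5.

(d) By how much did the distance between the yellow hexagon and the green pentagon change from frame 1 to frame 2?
+2.7

Distance in frame 1: 3.2. Distance in frame 2: 5.9.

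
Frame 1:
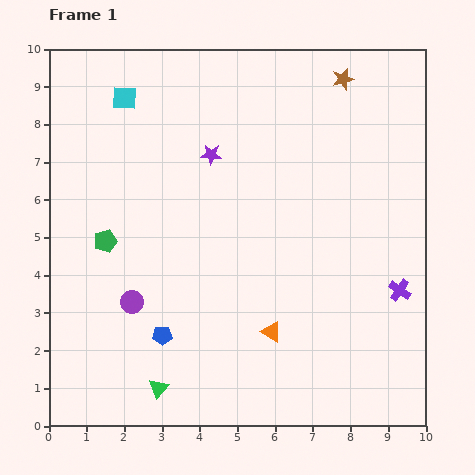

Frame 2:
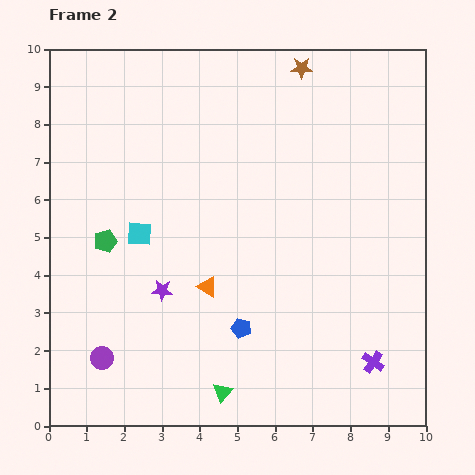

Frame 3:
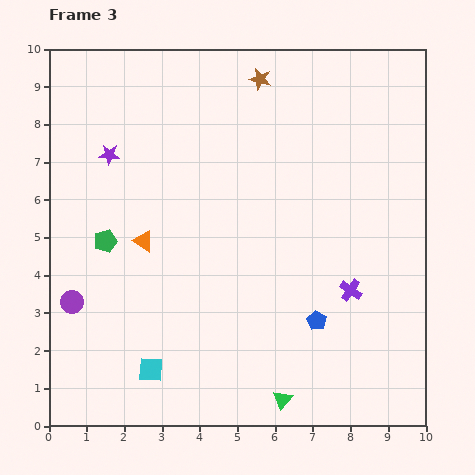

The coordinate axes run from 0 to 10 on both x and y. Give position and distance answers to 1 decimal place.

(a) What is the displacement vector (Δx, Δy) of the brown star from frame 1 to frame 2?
(-1.1, 0.3)

The brown star was at (7.8, 9.2) in frame 1 and (6.7, 9.5) in frame 2.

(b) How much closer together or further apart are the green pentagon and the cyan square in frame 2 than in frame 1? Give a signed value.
-2.9

Distance in frame 1: 3.8. Distance in frame 2: 0.9.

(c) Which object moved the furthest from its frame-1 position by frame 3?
the cyan square

(moved 7.2; next 4.2)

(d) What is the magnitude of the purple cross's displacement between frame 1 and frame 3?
1.3

The purple cross moved from (9.3, 3.6) to (8.0, 3.6), a distance of √(1.3² + 0.0²) ≈ 1.3.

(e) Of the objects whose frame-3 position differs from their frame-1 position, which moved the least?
the purple cross

(moved 1.3)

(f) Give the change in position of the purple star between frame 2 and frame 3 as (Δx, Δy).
(-1.4, 3.6)

The purple star was at (3.0, 3.6) in frame 2 and (1.6, 7.2) in frame 3.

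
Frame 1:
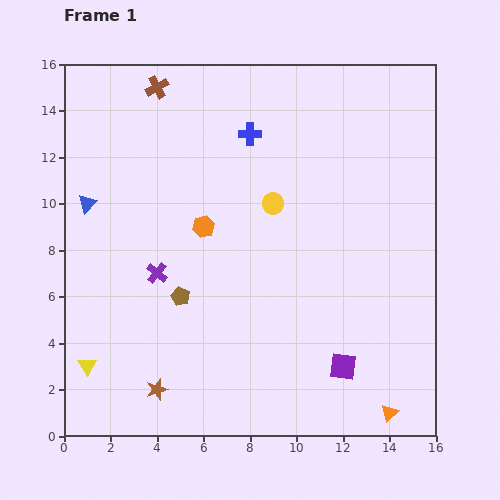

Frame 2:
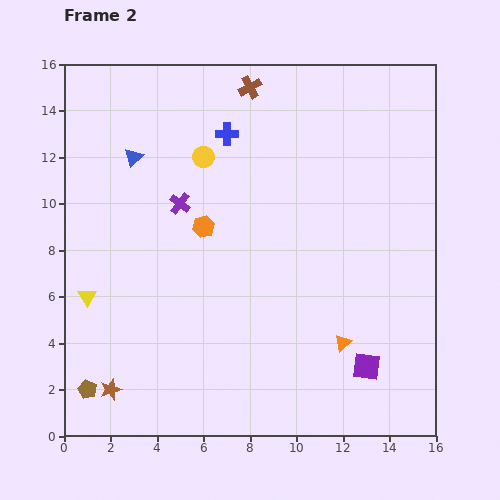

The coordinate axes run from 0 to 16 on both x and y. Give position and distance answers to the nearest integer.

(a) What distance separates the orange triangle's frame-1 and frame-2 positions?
4

The orange triangle moved from (14, 1) to (12, 4), a distance of √(2² + 3²) ≈ 4.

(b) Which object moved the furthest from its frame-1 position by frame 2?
the brown pentagon

(moved 6; next 4)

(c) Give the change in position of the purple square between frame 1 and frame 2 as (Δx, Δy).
(1, 0)

The purple square was at (12, 3) in frame 1 and (13, 3) in frame 2.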